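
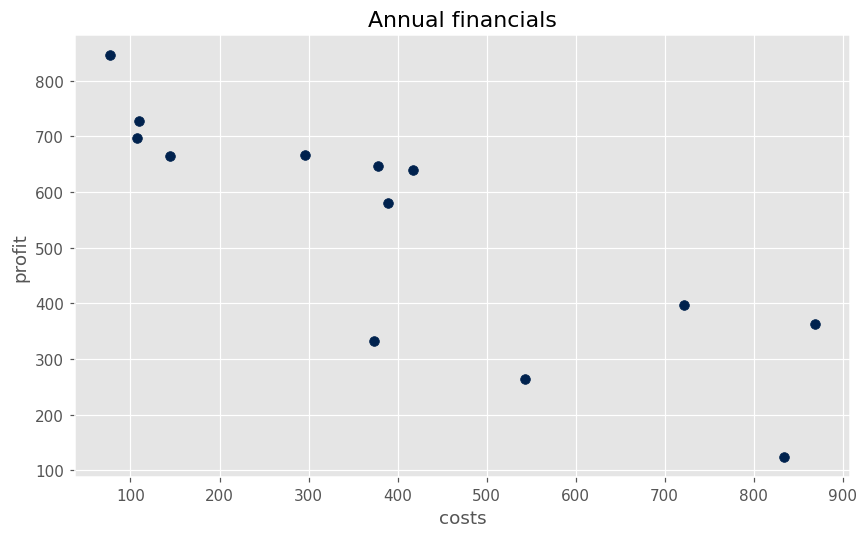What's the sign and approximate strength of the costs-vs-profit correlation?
negative, strong

Points are negatively correlated; strong (|r| ≈ 0.8).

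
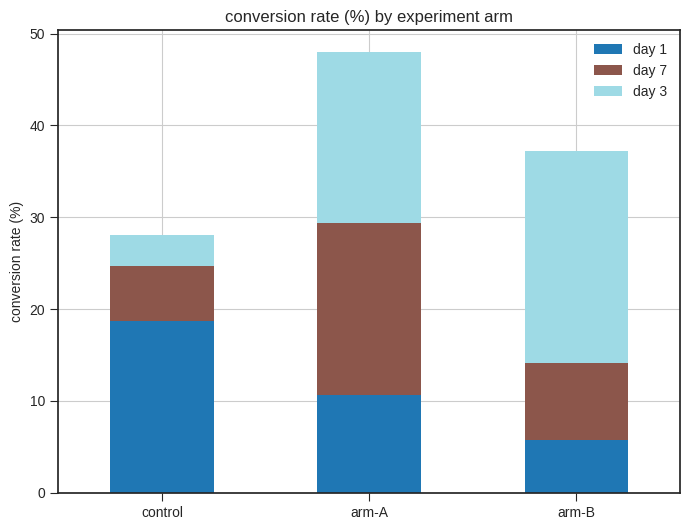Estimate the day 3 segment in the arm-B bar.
day 3 top ≈ 35, bottom ≈ 15; segment ≈ 20.

≈ 20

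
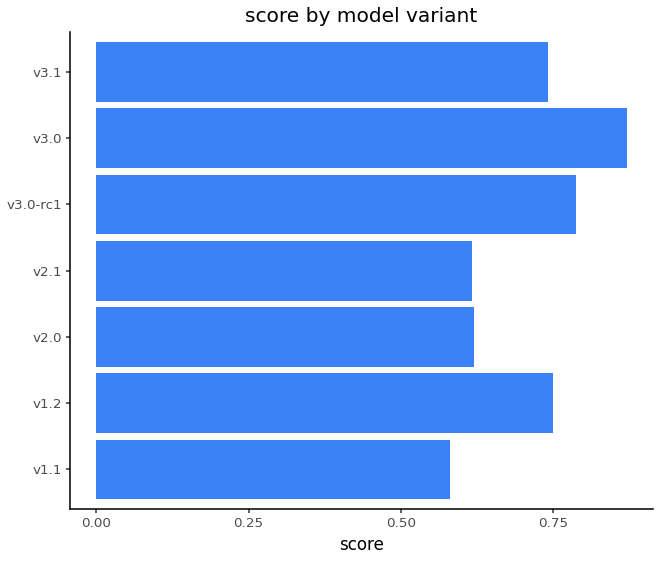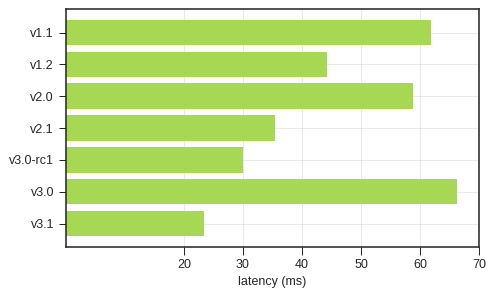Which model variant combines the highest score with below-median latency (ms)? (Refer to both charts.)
v3.0-rc1

Chart 2 median latency (ms) ≈ 40; below-median model variants: v2.1, v3.0-rc1, v3.1. Among those, v3.0-rc1 has the highest score (≈ 0.8).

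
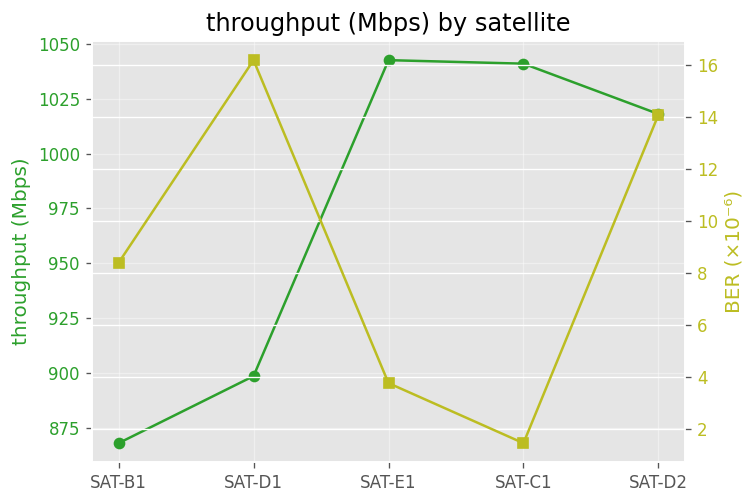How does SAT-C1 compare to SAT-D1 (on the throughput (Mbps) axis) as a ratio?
SAT-C1 ≈ 1040, SAT-D1 ≈ 900; 1040/900 ≈ 1.16.

≈ 1.16×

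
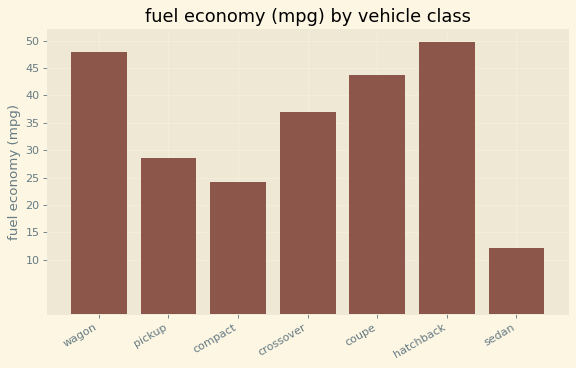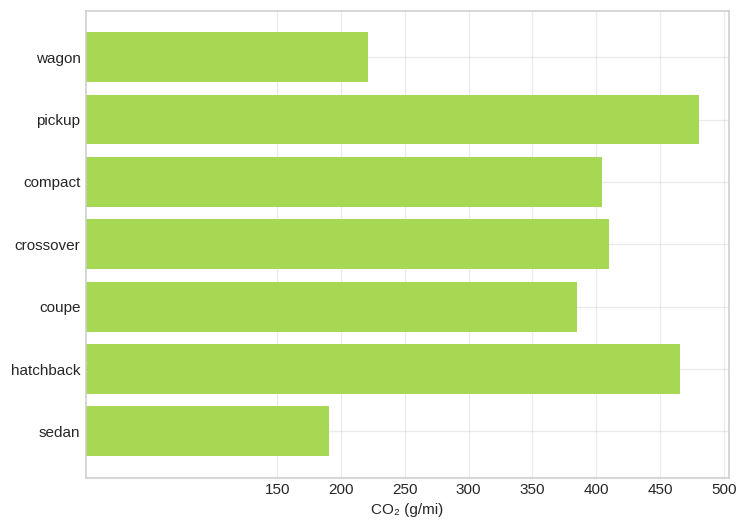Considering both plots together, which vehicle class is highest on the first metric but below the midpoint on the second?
Chart 2 median CO₂ (g/mi) ≈ 400; below-median vehicle classes: wagon, coupe, sedan. Among those, wagon has the highest fuel economy (mpg) (≈ 50).

wagon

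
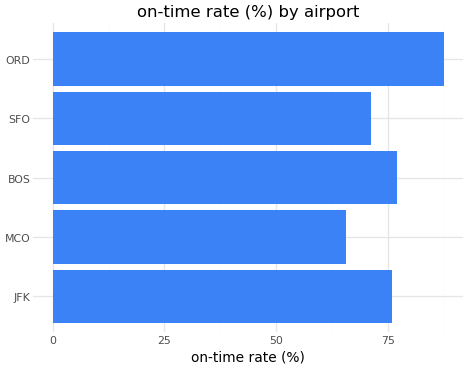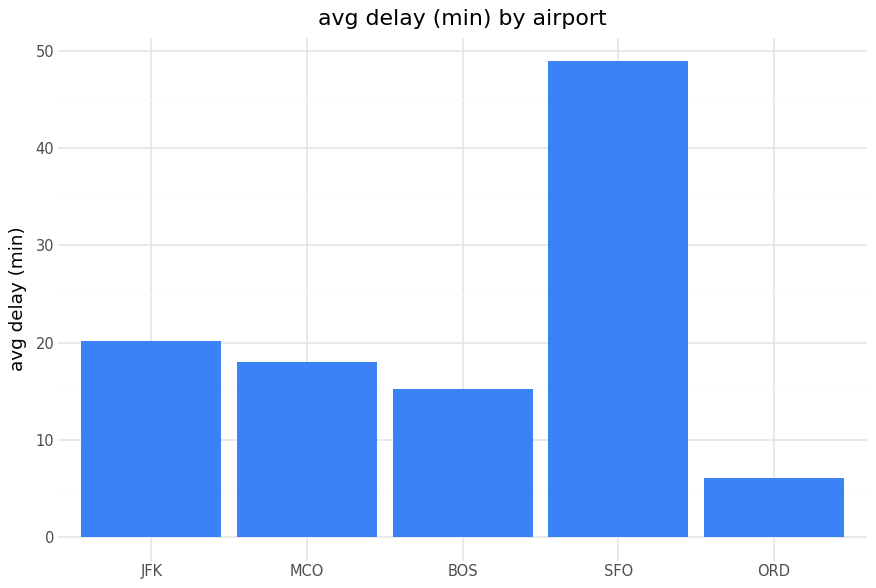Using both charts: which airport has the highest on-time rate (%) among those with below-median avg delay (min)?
Chart 2 median avg delay (min) ≈ 20; below-median airports: BOS, ORD. Among those, ORD has the highest on-time rate (%) (≈ 90).

ORD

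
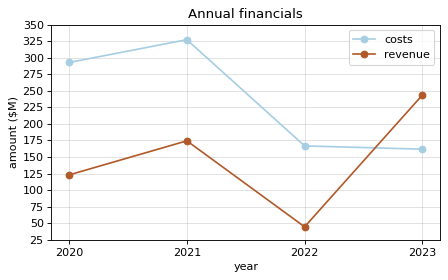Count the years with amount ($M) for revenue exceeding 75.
3

Above 75: 2020, 2021, 2023.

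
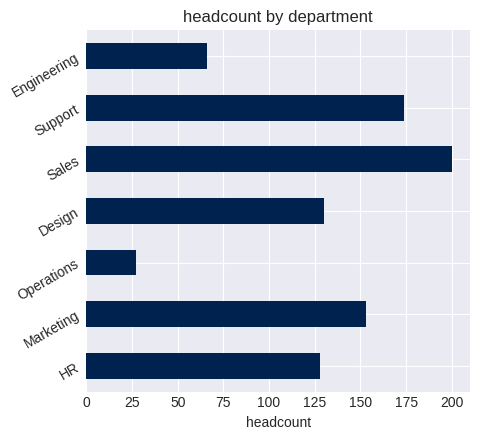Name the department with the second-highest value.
Top 3: Sales ≈ 200, Support ≈ 180, Marketing ≈ 160.

Support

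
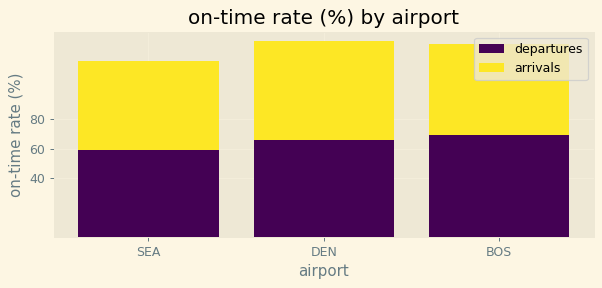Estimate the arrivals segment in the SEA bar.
arrivals top ≈ 120, bottom ≈ 60; segment ≈ 60.

≈ 60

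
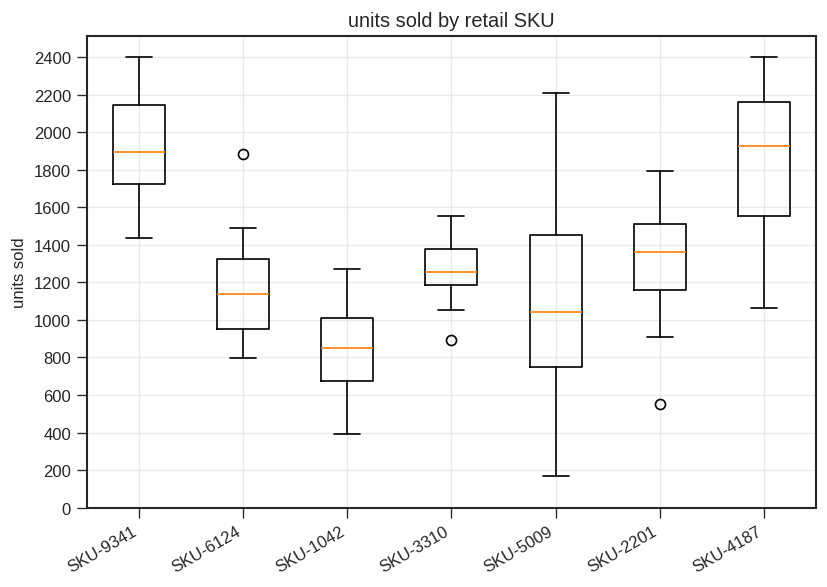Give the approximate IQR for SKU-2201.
Q3 ≈ 1600, Q1 ≈ 1200; IQR ≈ 400.

≈ 400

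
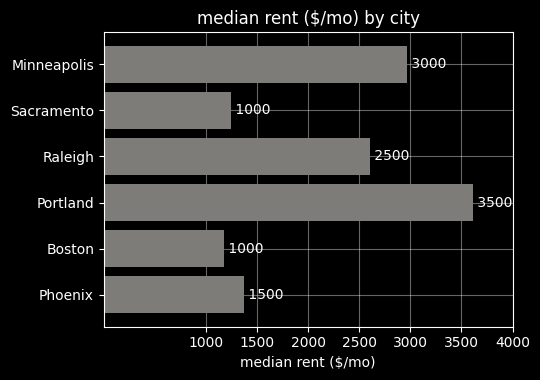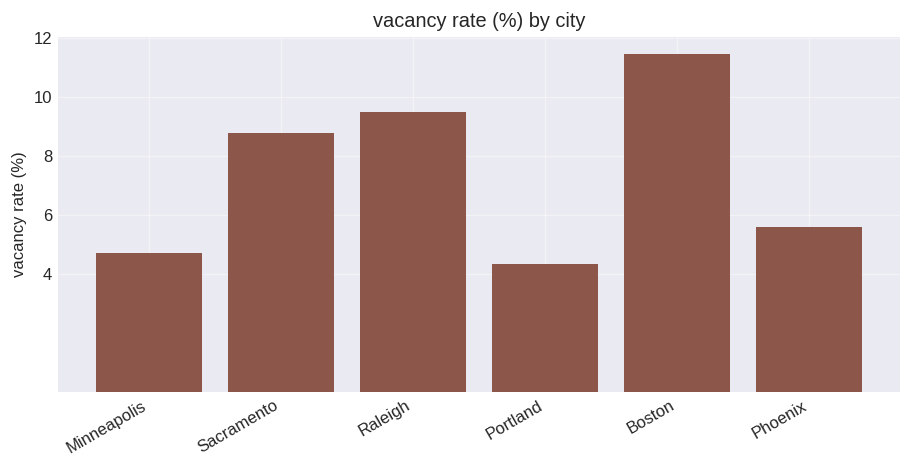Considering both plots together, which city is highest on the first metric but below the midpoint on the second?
Chart 2 median vacancy rate (%) ≈ 8; below-median cities: Minneapolis, Portland, Phoenix. Among those, Portland has the highest median rent ($/mo) (≈ 3500).

Portland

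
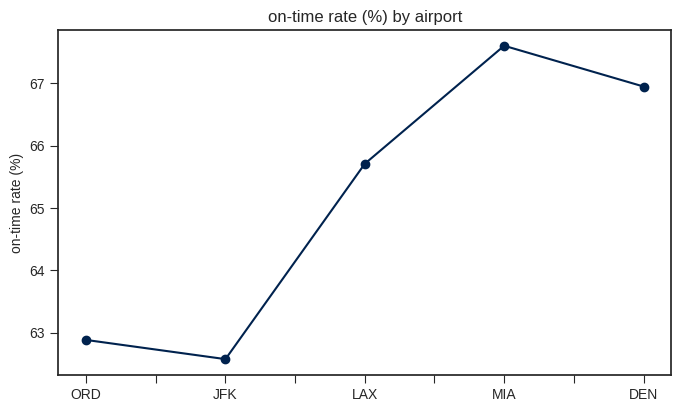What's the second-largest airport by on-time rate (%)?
Top 3: MIA ≈ 67.5, DEN ≈ 67.0, LAX ≈ 65.5.

DEN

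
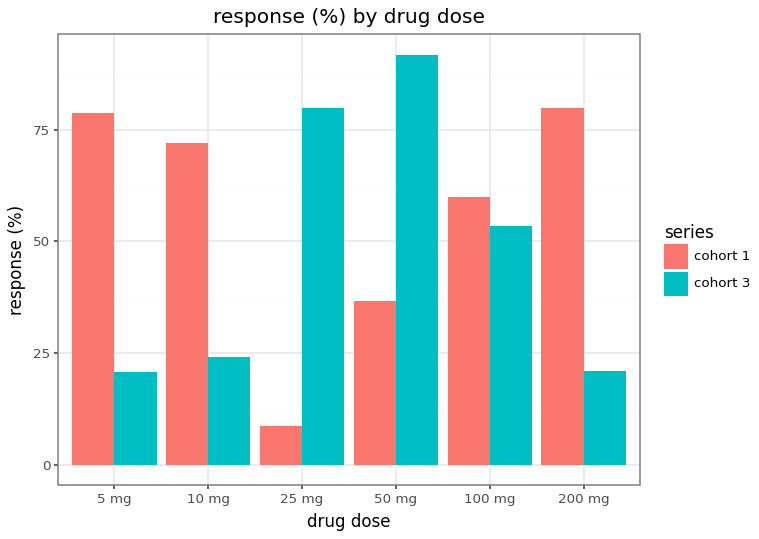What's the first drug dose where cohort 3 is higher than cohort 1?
10 mg: cohort 3 ≈ 20 vs cohort 1 ≈ 70 (not yet); 25 mg: cohort 3 ≈ 80 vs cohort 1 ≈ 10 (first crossover).

25 mg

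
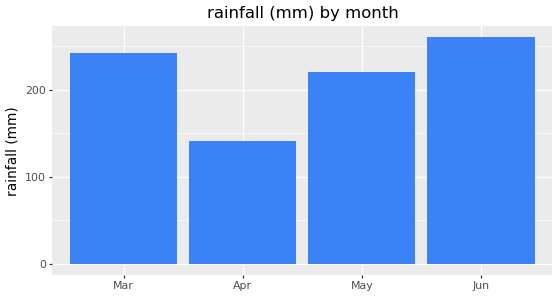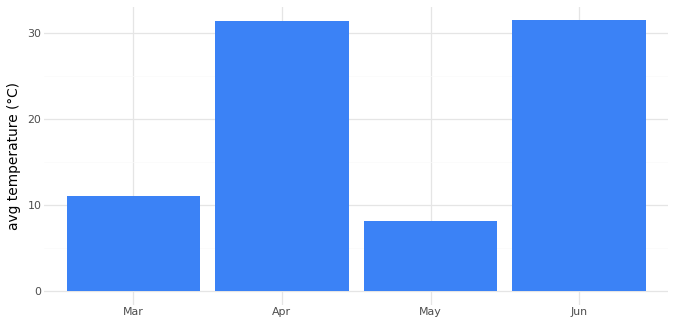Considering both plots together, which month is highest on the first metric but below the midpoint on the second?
Chart 2 median avg temperature (°C) ≈ 20; below-median months: Mar, May. Among those, Mar has the highest rainfall (mm) (≈ 250).

Mar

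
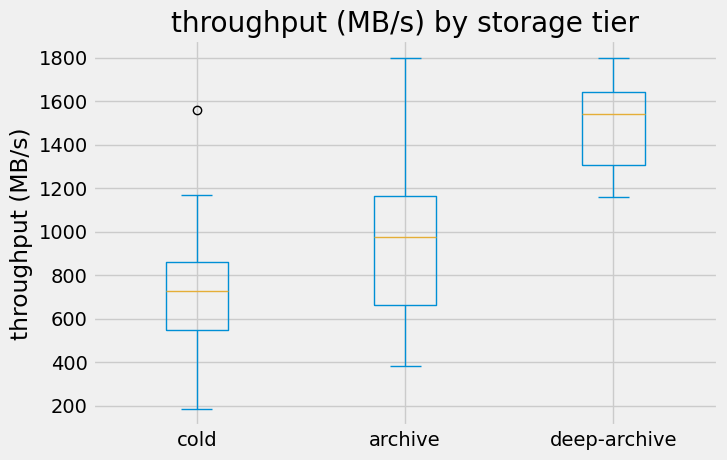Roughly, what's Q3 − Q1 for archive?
Q3 ≈ 1200, Q1 ≈ 700; IQR ≈ 500.

≈ 500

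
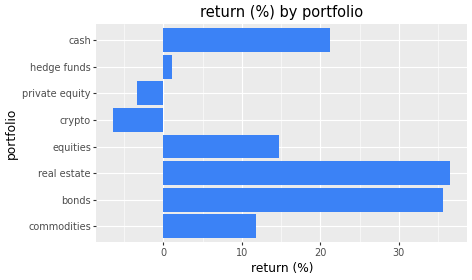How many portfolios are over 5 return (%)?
5

Above 5: commodities, bonds, real estate, equities, cash.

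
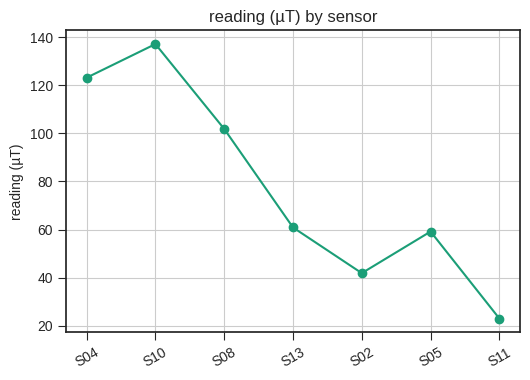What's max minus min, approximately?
Max S10 ≈ 140, min S11 ≈ 20; range ≈ 120.

≈ 120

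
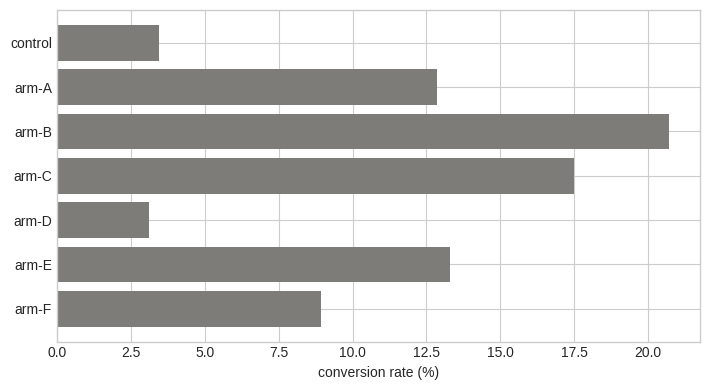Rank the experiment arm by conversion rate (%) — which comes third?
arm-E

Top 4: arm-B ≈ 20, arm-C ≈ 18, arm-E ≈ 14, arm-A ≈ 12.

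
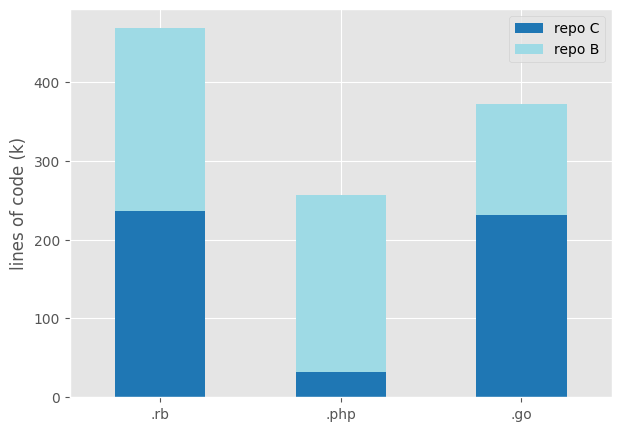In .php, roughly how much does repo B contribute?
≈ 200

repo B top ≈ 250, bottom ≈ 50; segment ≈ 200.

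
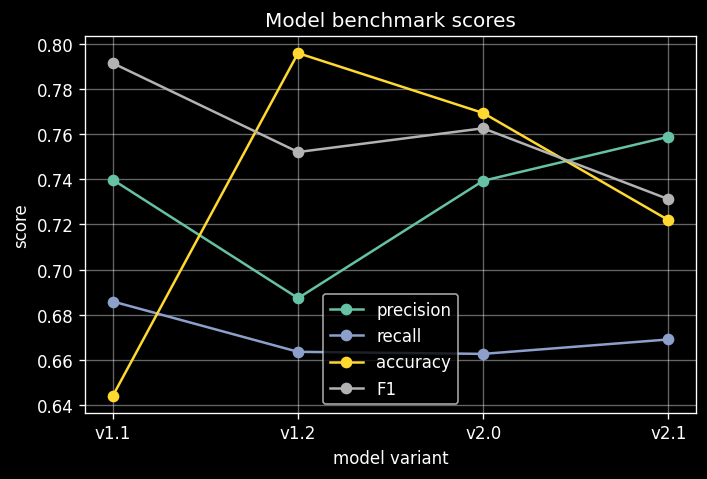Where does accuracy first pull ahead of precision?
v1.1: accuracy ≈ 0.64 vs precision ≈ 0.74 (not yet); v1.2: accuracy ≈ 0.80 vs precision ≈ 0.68 (first crossover).

v1.2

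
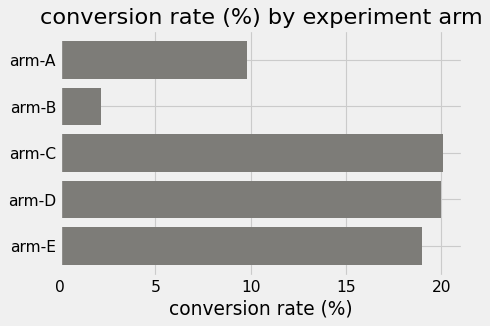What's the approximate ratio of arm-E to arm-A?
arm-E ≈ 18, arm-A ≈ 10; 18/10 ≈ 1.8.

≈ 1.8×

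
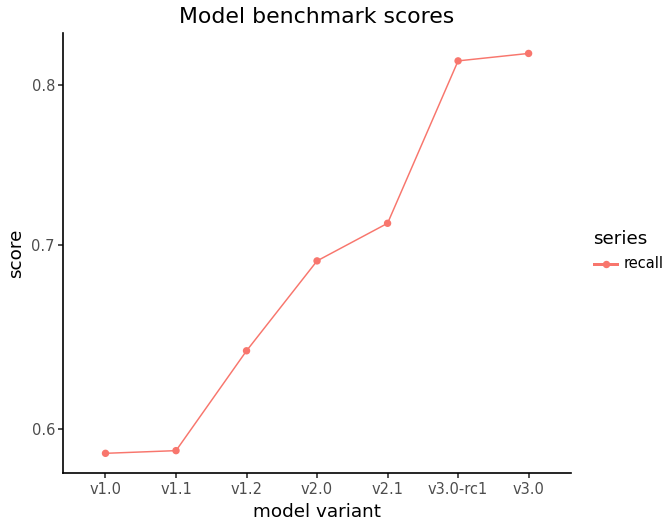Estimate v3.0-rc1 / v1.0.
v3.0-rc1 ≈ 0.82, v1.0 ≈ 0.58; 0.82/0.58 ≈ 1.41.

≈ 1.41×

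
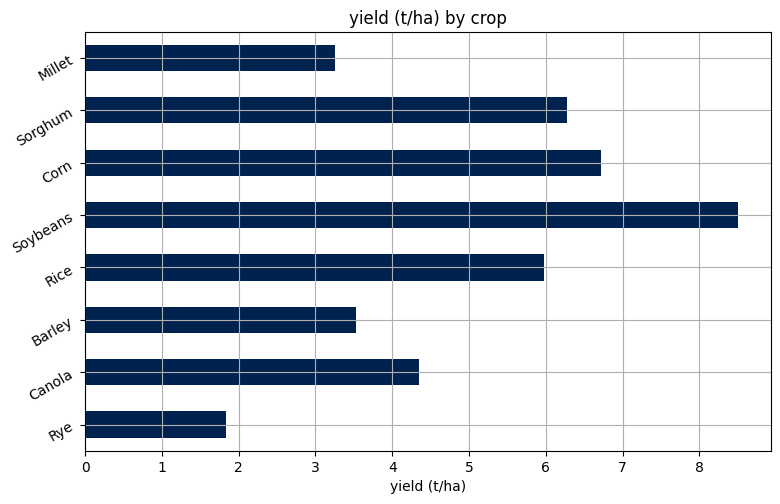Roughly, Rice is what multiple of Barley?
≈ 1.5×

Rice ≈ 6, Barley ≈ 4; 6/4 ≈ 1.5.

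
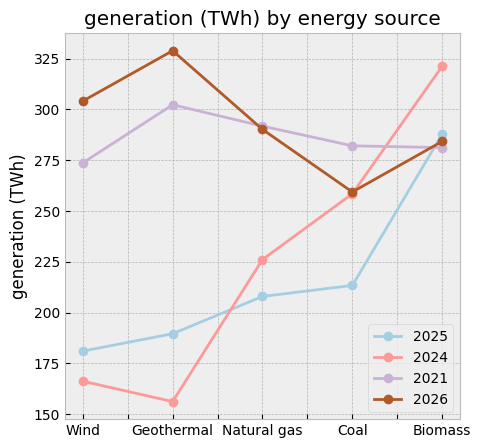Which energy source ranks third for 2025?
Top 4 for 2025: Biomass ≈ 280, Coal ≈ 220, Natural gas ≈ 200, Geothermal ≈ 180.

Natural gas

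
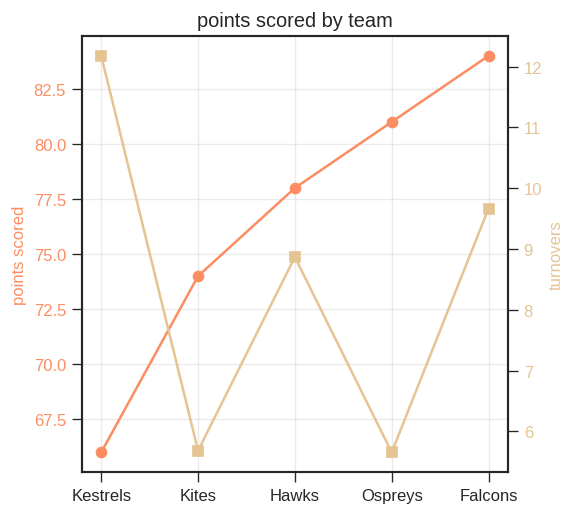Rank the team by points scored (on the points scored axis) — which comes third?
Hawks

Top 4 (on the points scored axis): Falcons ≈ 84, Ospreys ≈ 80, Hawks ≈ 78, Kites ≈ 74.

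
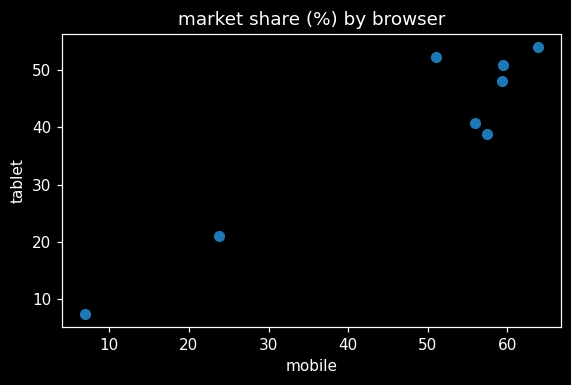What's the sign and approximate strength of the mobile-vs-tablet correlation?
positive, strong

Points are positively correlated; strong (|r| ≈ 0.9).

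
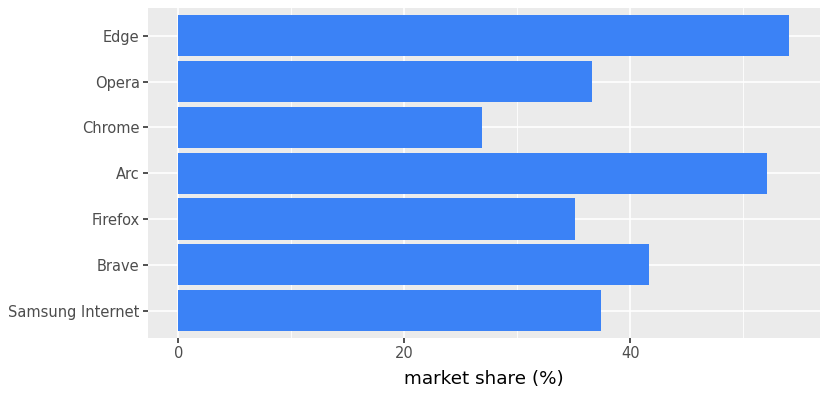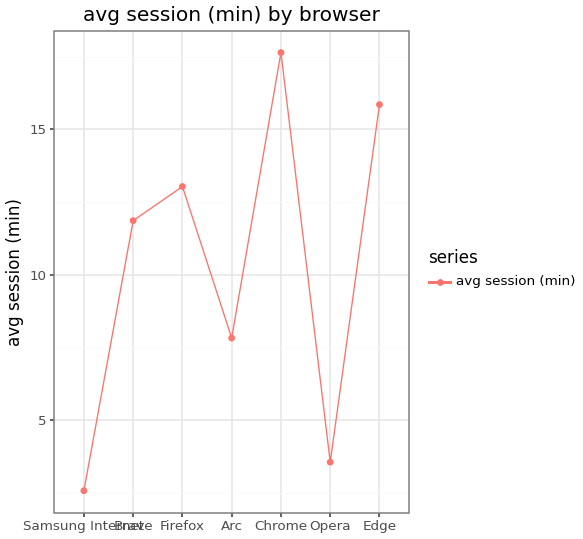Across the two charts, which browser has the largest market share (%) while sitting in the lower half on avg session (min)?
Arc

Chart 2 median avg session (min) ≈ 12; below-median browsers: Samsung Internet, Arc, Opera. Among those, Arc has the highest market share (%) (≈ 50).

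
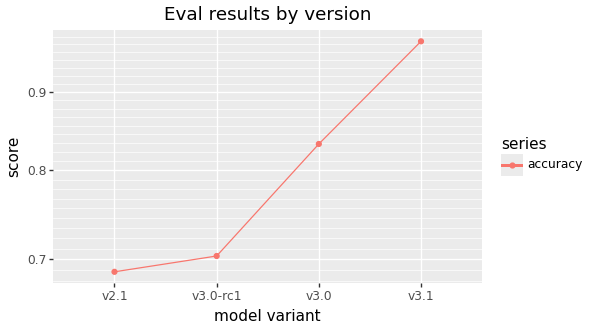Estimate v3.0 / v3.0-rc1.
v3.0 ≈ 0.85, v3.0-rc1 ≈ 0.70; 0.85/0.70 ≈ 1.21.

≈ 1.21×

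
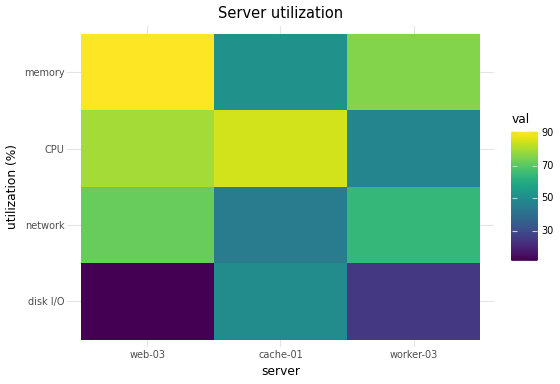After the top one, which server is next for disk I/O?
Top 3 for disk I/O: cache-01 ≈ 50, worker-03 ≈ 20, web-03 ≈ 10.

worker-03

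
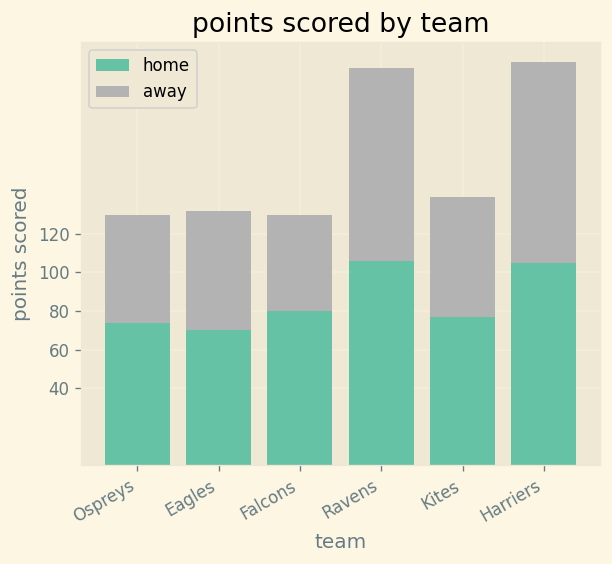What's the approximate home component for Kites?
home top ≈ 80, bottom ≈ 0; segment ≈ 80.

≈ 80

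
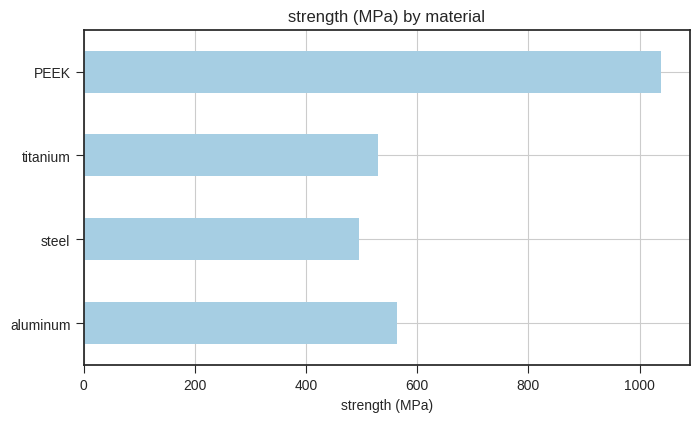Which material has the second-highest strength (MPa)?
Top 3: PEEK ≈ 1000, aluminum ≈ 600, titanium ≈ 500.

aluminum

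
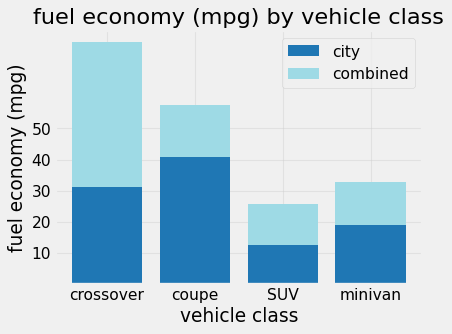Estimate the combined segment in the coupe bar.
≈ 20

combined top ≈ 60, bottom ≈ 40; segment ≈ 20.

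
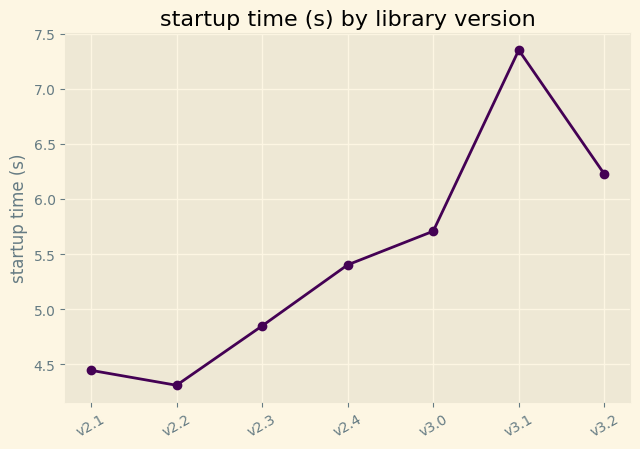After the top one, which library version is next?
v3.2

Top 3: v3.1 ≈ 7.5, v3.2 ≈ 6.0, v3.0 ≈ 5.5.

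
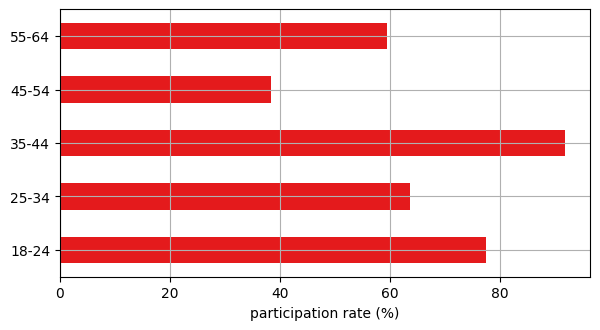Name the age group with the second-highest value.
18-24

Top 3: 35-44 ≈ 90, 18-24 ≈ 80, 25-34 ≈ 60.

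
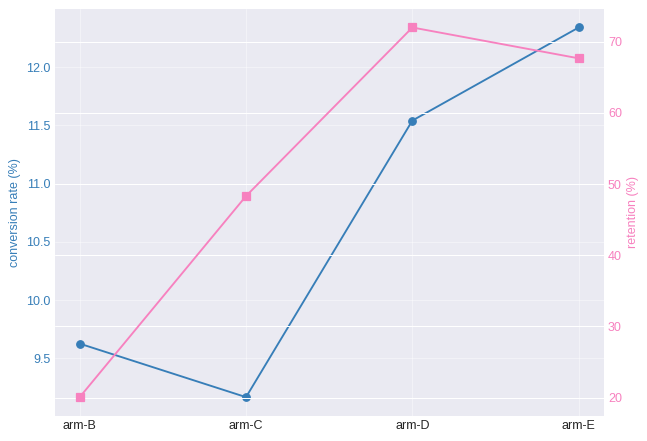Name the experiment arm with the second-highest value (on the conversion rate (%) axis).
arm-D

Top 3 (on the conversion rate (%) axis): arm-E ≈ 12.5, arm-D ≈ 11.5, arm-B ≈ 9.5.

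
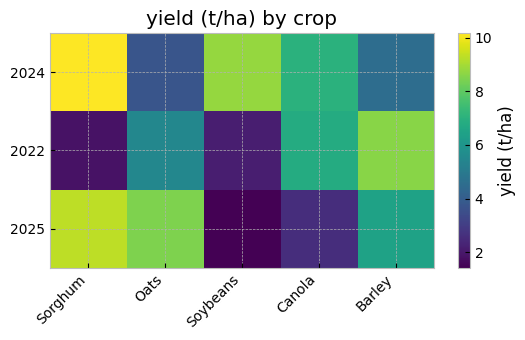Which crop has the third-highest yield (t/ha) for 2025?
Top 4 for 2025: Sorghum ≈ 9, Oats ≈ 8, Barley ≈ 6, Canola ≈ 3.

Barley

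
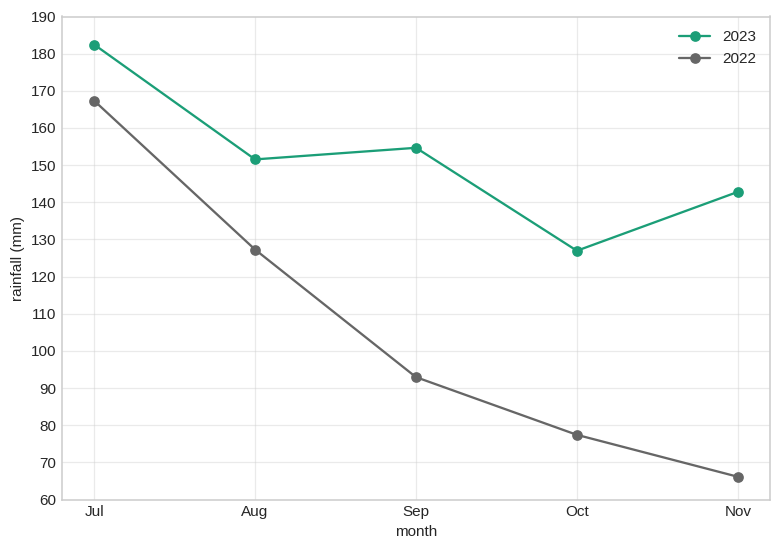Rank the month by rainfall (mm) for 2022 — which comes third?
Top 4 for 2022: Jul ≈ 170, Aug ≈ 130, Sep ≈ 90, Oct ≈ 80.

Sep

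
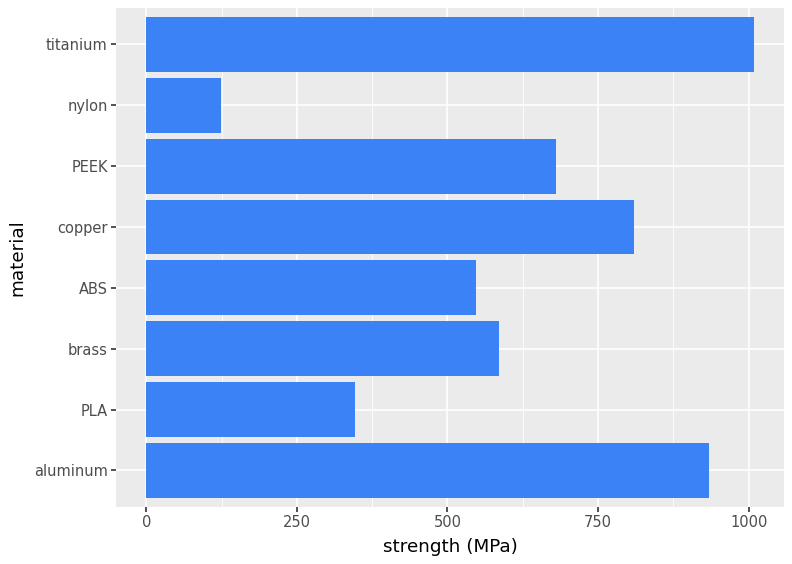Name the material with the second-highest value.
aluminum

Top 3: titanium ≈ 1000, aluminum ≈ 900, copper ≈ 800.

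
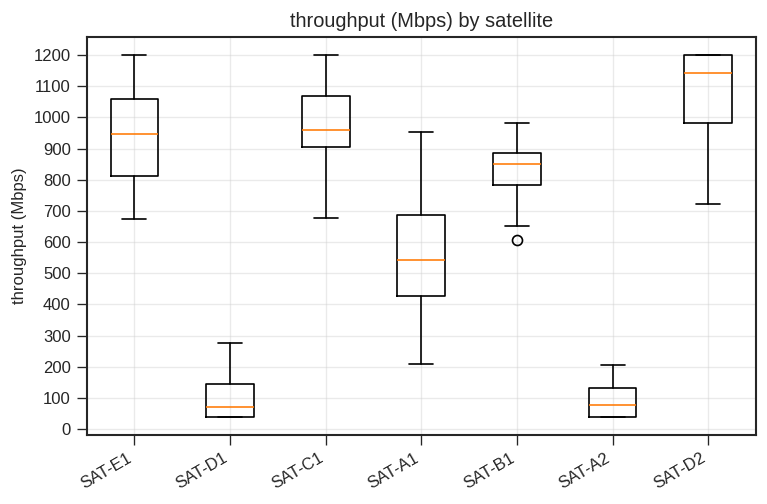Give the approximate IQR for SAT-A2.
Q3 ≈ 100, Q1 ≈ 0; IQR ≈ 100.

≈ 100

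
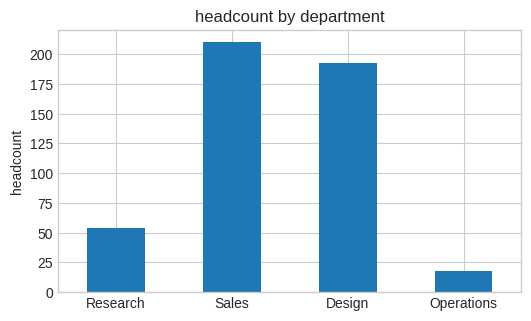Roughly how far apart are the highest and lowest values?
≈ 180

Max Sales ≈ 200, min Operations ≈ 20; range ≈ 180.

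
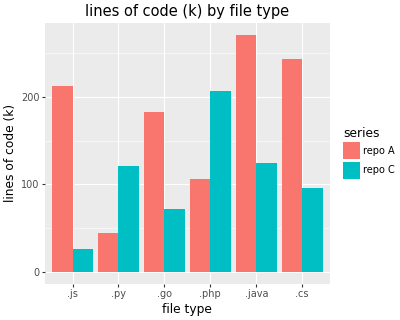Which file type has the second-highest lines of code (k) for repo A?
Top 3 for repo A: .java ≈ 275, .cs ≈ 250, .js ≈ 200.

.cs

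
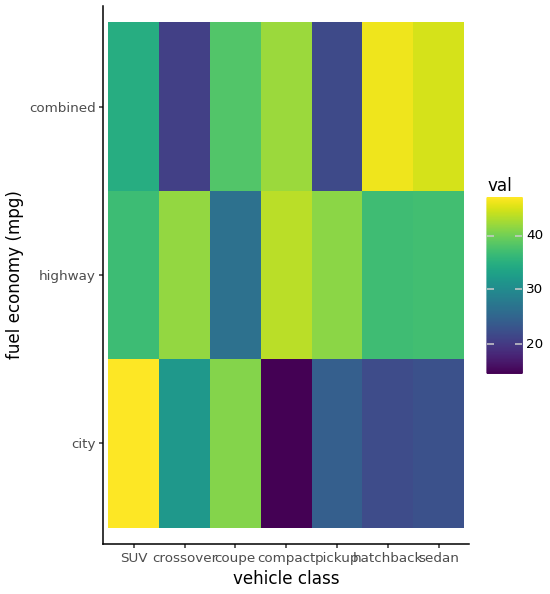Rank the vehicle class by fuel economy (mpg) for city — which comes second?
coupe

Top 3 for city: SUV ≈ 45, coupe ≈ 40, crossover ≈ 30.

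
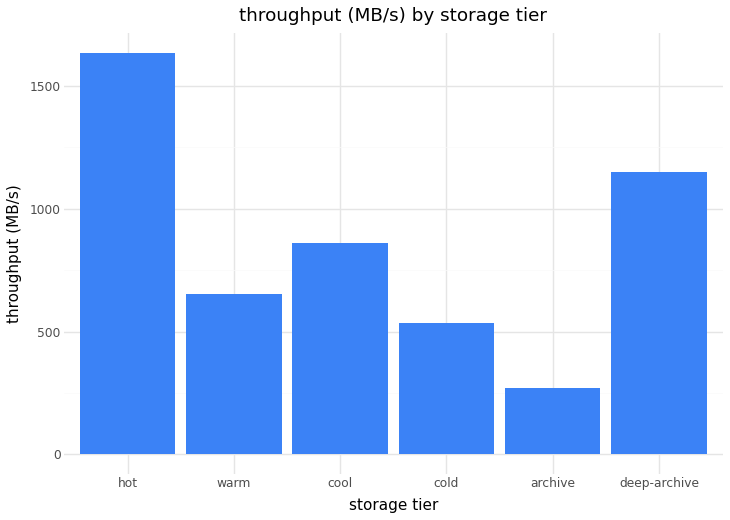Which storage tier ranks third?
cool

Top 4: hot ≈ 1600, deep-archive ≈ 1200, cool ≈ 800, warm ≈ 600.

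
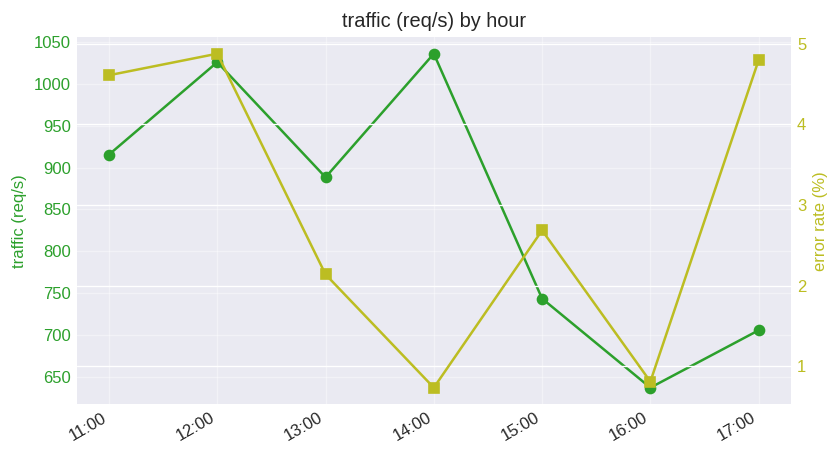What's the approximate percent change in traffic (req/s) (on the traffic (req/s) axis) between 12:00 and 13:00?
12:00 ≈ 1050, 13:00 ≈ 900; (900 − 1050) / 1050 ≈ -14.3%.

≈ -14.3%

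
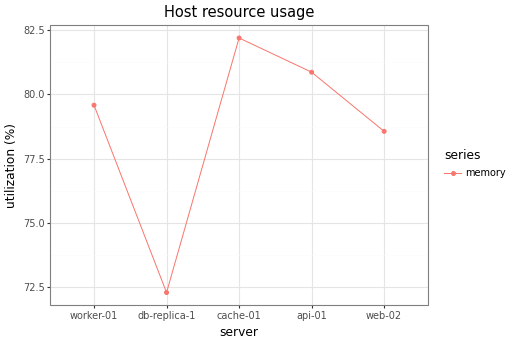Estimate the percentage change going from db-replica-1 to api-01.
db-replica-1 ≈ 72, api-01 ≈ 81; (81 − 72) / 72 ≈ +12.5%.

≈ +12.5%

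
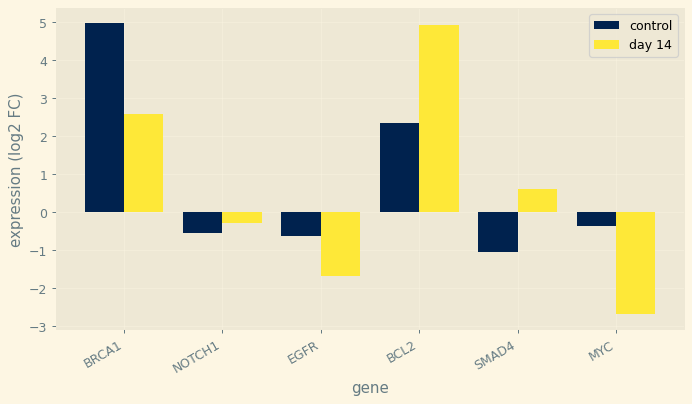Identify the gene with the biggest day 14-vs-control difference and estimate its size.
BCL2: day 14 ≈ 5, control ≈ 2 → gap ≈ 3. Next-largest (BRCA1) is only ≈ 2.

BCL2, ≈ 3 log2 FC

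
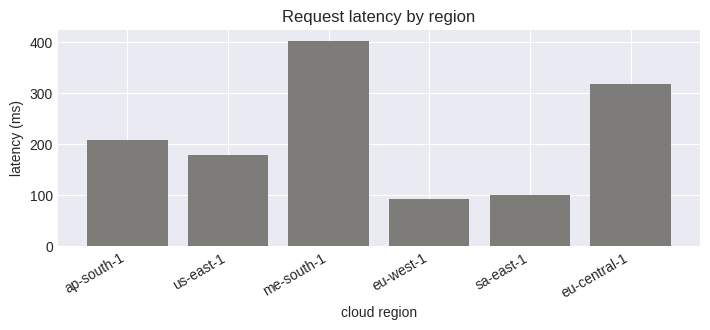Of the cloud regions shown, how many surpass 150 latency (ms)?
Above 150: ap-south-1, us-east-1, me-south-1, eu-central-1.

4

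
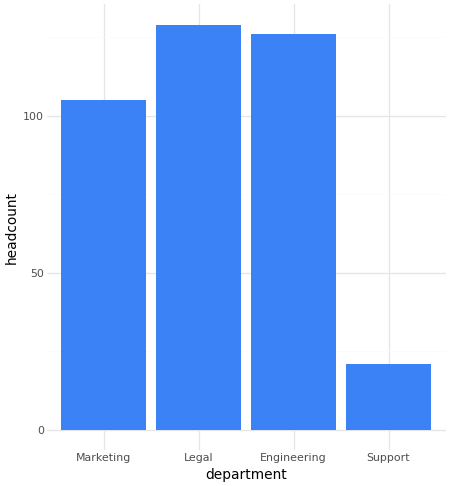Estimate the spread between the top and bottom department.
≈ 100

Max Legal ≈ 120, min Support ≈ 20; range ≈ 100.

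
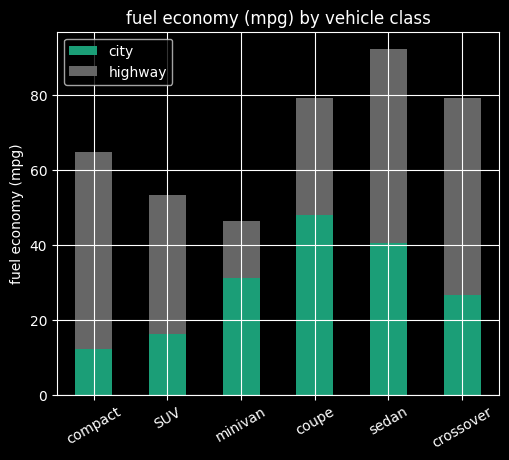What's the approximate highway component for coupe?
≈ 30

highway top ≈ 80, bottom ≈ 50; segment ≈ 30.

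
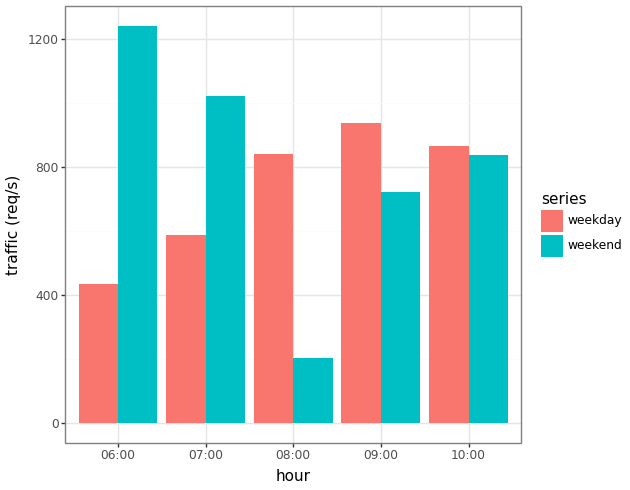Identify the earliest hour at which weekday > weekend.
08:00

07:00: weekday ≈ 600 vs weekend ≈ 1000 (not yet); 08:00: weekday ≈ 800 vs weekend ≈ 200 (first crossover).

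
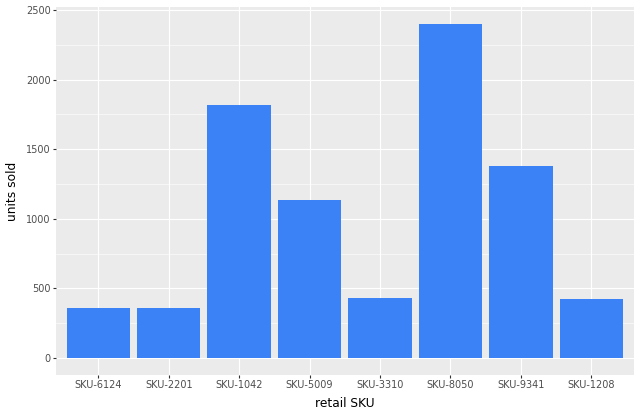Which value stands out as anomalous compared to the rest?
SKU-8050

SKU-8050 ≈ 2400; the rest sit between ≈ 400 and ≈ 1800.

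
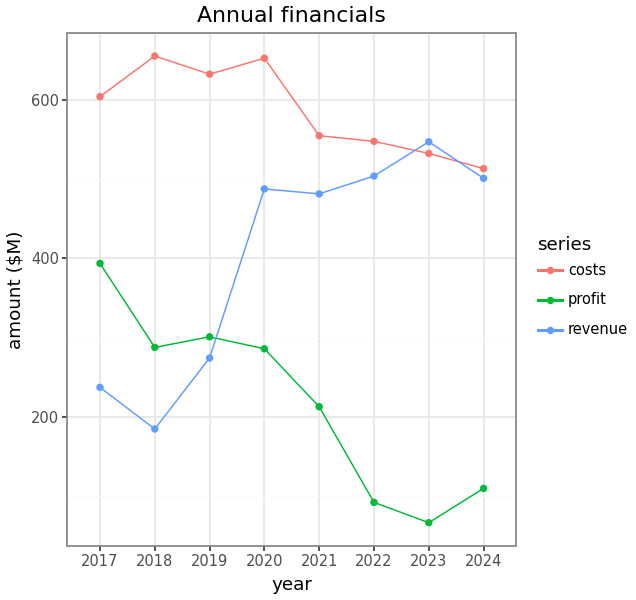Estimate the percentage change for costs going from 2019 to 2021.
2019 ≈ 650, 2021 ≈ 550; (550 − 650) / 650 ≈ -15.4%.

≈ -15.4%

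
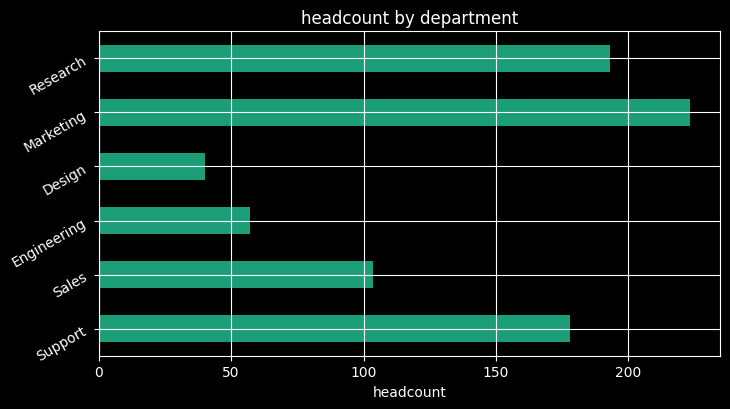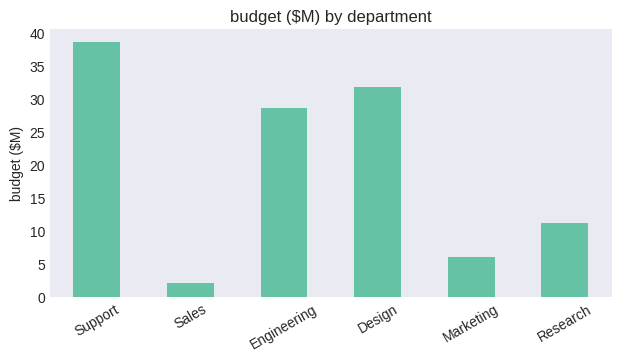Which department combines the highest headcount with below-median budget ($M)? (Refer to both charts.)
Chart 2 median budget ($M) ≈ 20; below-median departments: Sales, Marketing, Research. Among those, Marketing has the highest headcount (≈ 225).

Marketing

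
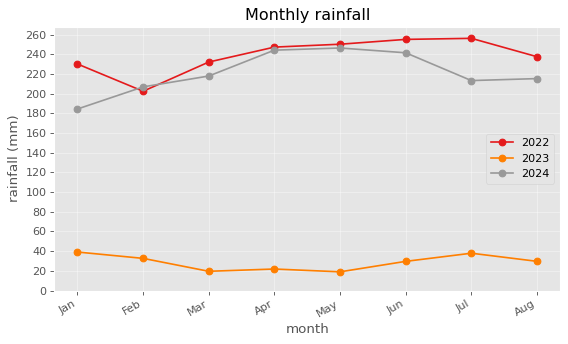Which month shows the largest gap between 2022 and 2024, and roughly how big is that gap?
Jan: 2022 ≈ 240, 2024 ≈ 180 → gap ≈ 60. Next-largest (Jul) is only ≈ 40.

Jan, ≈ 60 mm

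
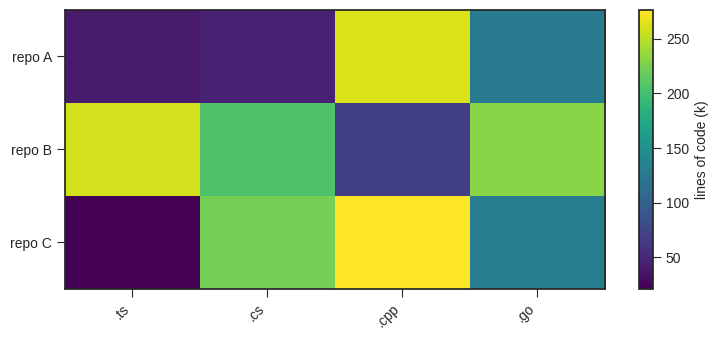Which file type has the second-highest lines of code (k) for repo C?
Top 3 for repo C: .cpp ≈ 275, .cs ≈ 225, .go ≈ 125.

.cs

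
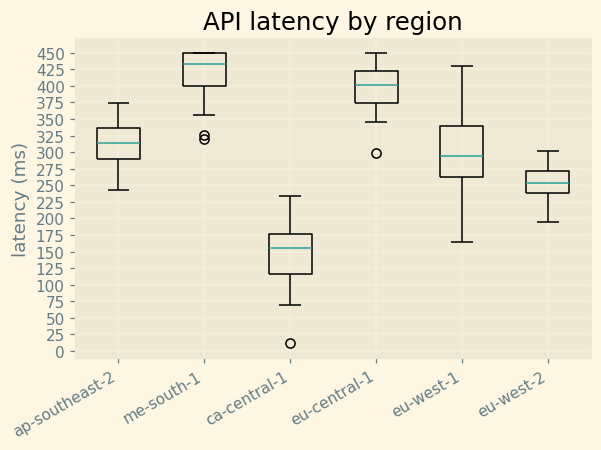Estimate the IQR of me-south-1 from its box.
Q3 ≈ 450, Q1 ≈ 400; IQR ≈ 50.

≈ 50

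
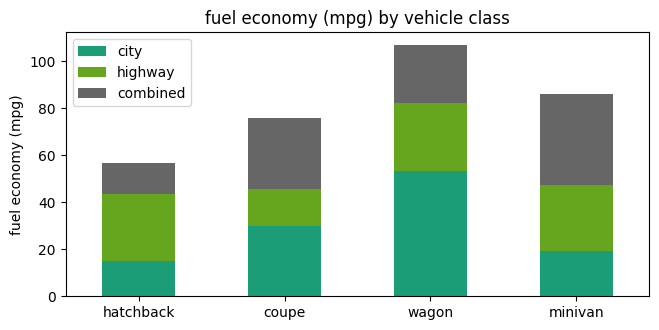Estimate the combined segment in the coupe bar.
≈ 30

combined top ≈ 80, bottom ≈ 50; segment ≈ 30.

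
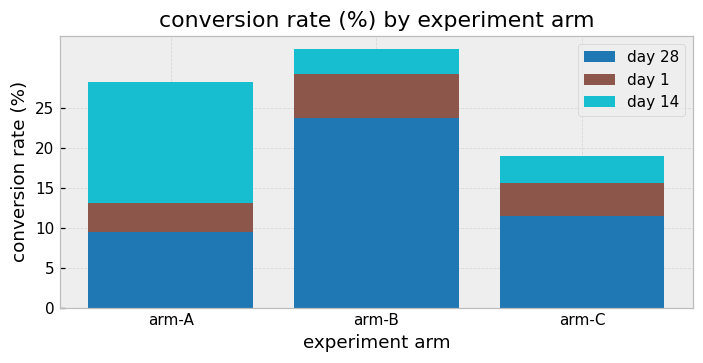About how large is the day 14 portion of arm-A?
≈ 15

day 14 top ≈ 30, bottom ≈ 15; segment ≈ 15.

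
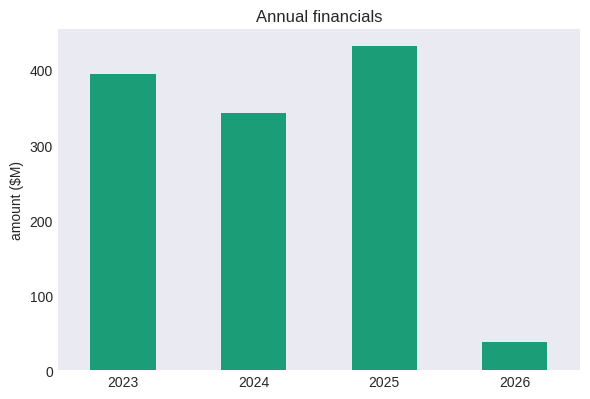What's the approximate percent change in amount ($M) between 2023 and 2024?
≈ -12.5%

2023 ≈ 400, 2024 ≈ 350; (350 − 400) / 400 ≈ -12.5%.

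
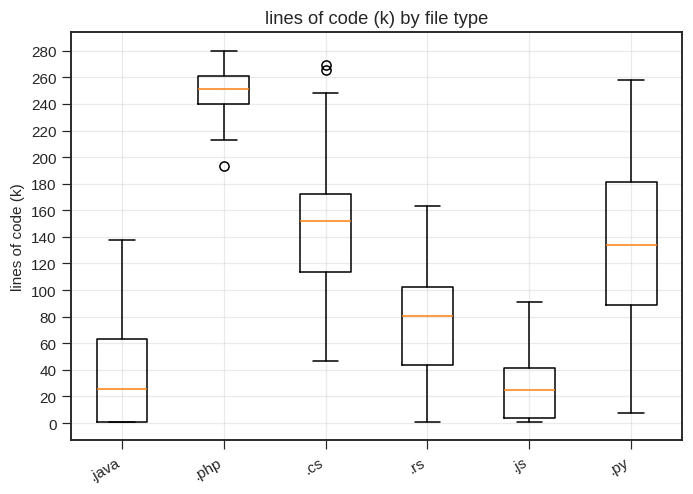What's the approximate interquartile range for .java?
≈ 60

Q3 ≈ 60, Q1 ≈ 0; IQR ≈ 60.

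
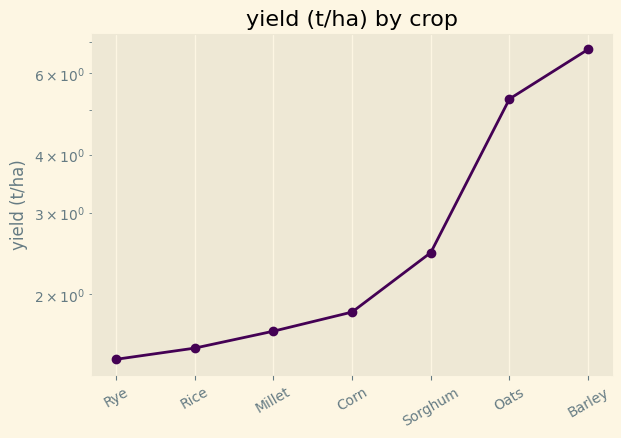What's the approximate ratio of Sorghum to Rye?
≈ 1.67×

Sorghum ≈ 2.5, Rye ≈ 1.5; 2.5/1.5 ≈ 1.67.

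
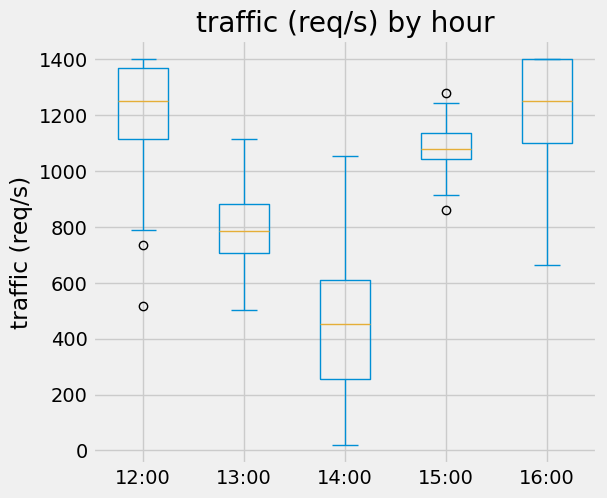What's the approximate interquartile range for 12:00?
Q3 ≈ 1400, Q1 ≈ 1100; IQR ≈ 300.

≈ 300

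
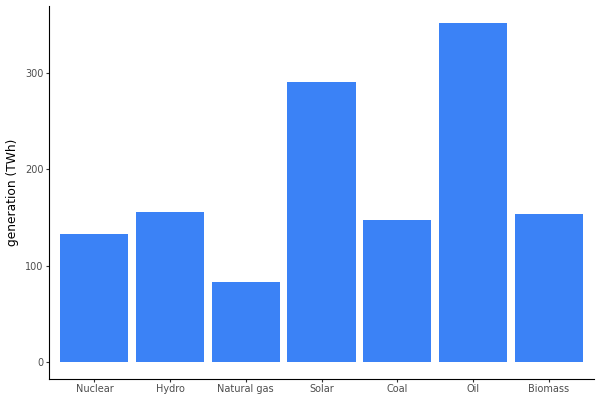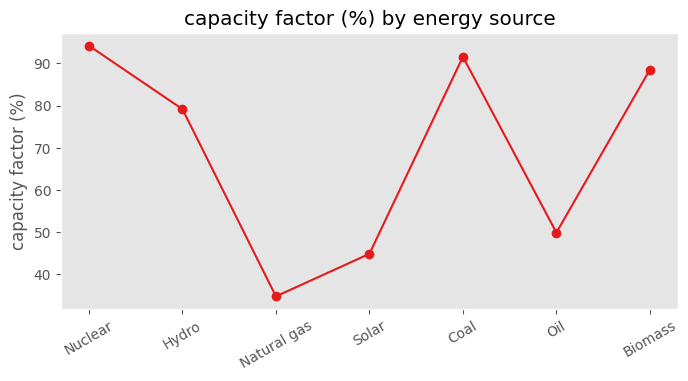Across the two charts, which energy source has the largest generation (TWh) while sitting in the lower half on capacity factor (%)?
Oil

Chart 2 median capacity factor (%) ≈ 80; below-median energy sources: Natural gas, Solar, Oil. Among those, Oil has the highest generation (TWh) (≈ 350).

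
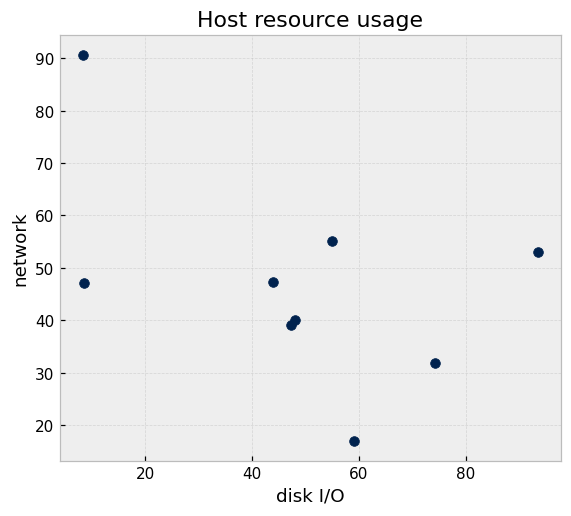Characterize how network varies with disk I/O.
Points are negatively correlated; moderate (|r| ≈ 0.5).

negative, moderate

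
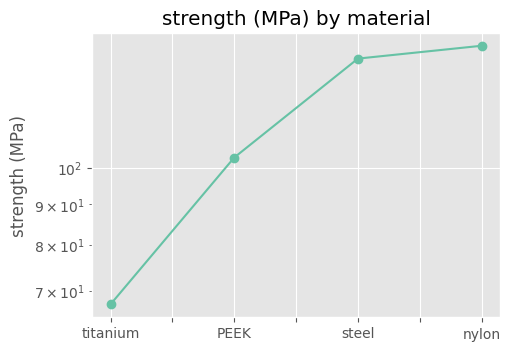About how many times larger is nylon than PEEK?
≈ 1.4×

nylon ≈ 140, PEEK ≈ 100; 140/100 ≈ 1.4.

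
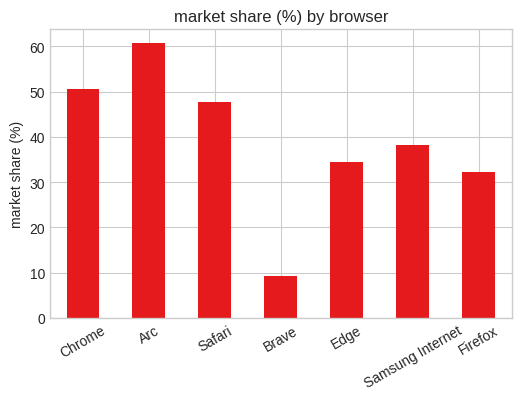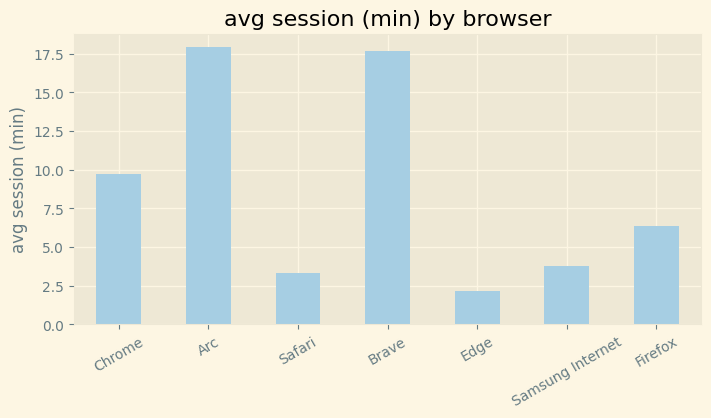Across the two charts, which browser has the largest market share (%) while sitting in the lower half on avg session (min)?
Safari

Chart 2 median avg session (min) ≈ 6; below-median browsers: Safari, Edge, Samsung Internet. Among those, Safari has the highest market share (%) (≈ 50).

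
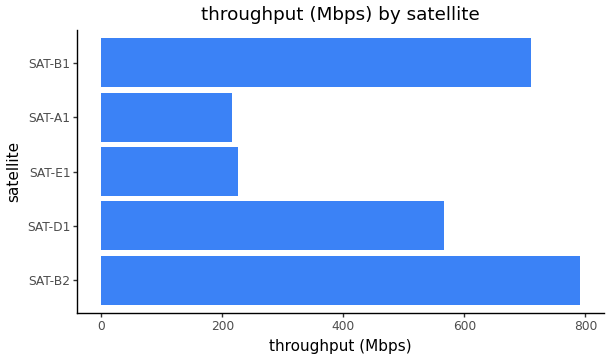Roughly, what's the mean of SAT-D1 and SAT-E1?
(600 + 200) / 2 ≈ 400.

≈ 400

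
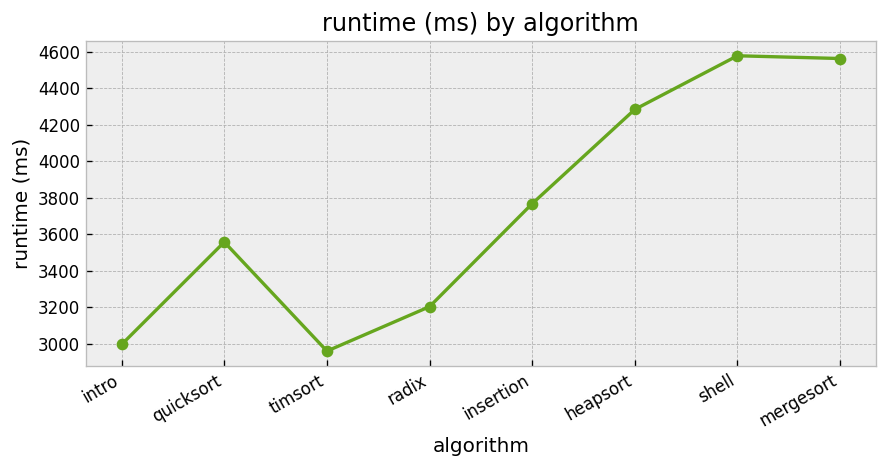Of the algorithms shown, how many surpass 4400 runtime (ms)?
Above 4400: shell, mergesort.

2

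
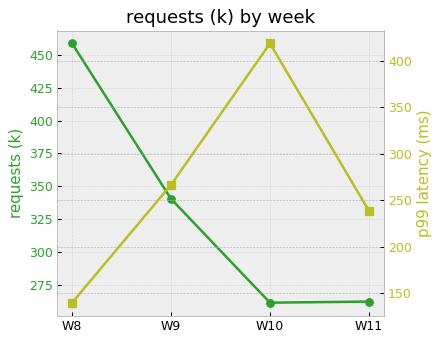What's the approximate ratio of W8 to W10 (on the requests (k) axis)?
≈ 1.77×

W8 ≈ 460, W10 ≈ 260; 460/260 ≈ 1.77.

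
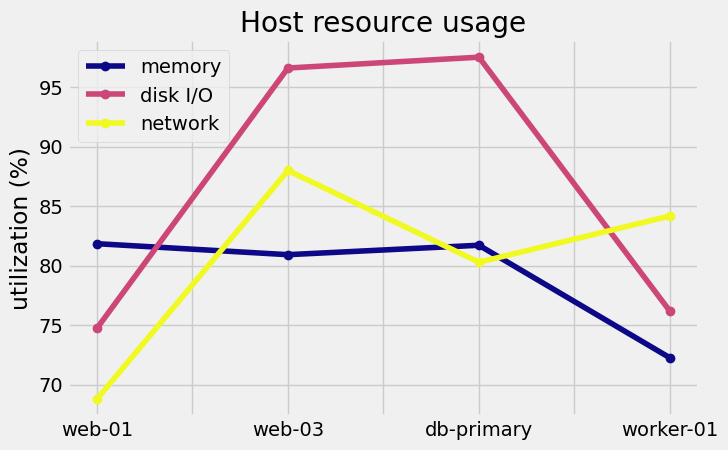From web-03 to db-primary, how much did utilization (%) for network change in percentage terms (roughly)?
≈ -11.1%

web-03 ≈ 90, db-primary ≈ 80; (80 − 90) / 90 ≈ -11.1%.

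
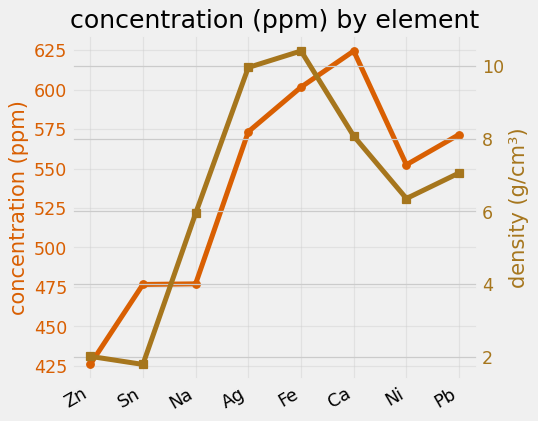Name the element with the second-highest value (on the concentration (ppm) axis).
Fe

Top 3 (on the concentration (ppm) axis): Ca ≈ 620, Fe ≈ 600, Ag ≈ 580.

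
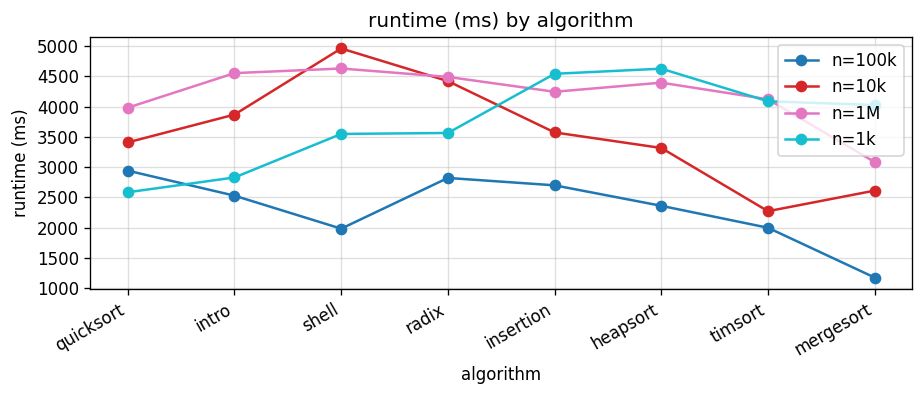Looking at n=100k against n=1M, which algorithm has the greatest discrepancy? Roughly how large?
shell, ≈ 2500 ms

shell: n=100k ≈ 2000, n=1M ≈ 4500 → gap ≈ 2500. Next-largest (timsort) is only ≈ 2000.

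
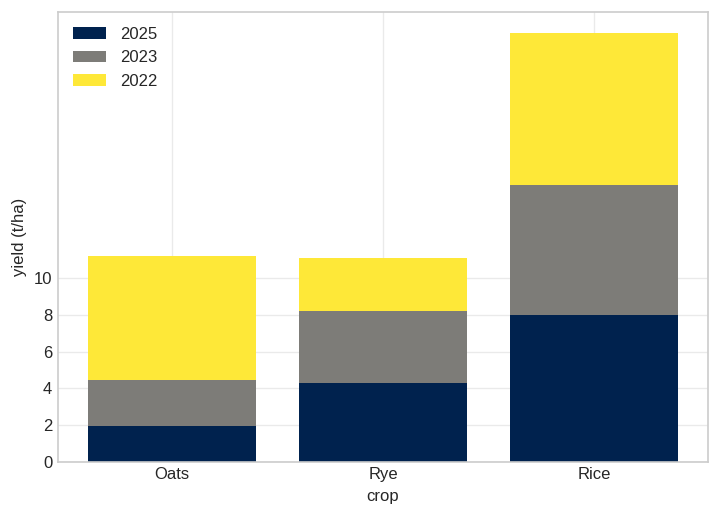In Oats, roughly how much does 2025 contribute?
≈ 2

2025 top ≈ 2, bottom ≈ 0; segment ≈ 2.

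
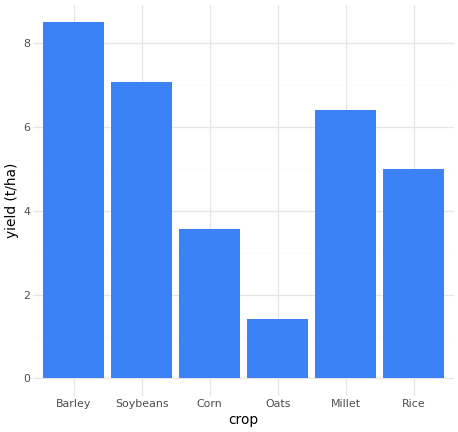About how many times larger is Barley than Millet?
Barley ≈ 8, Millet ≈ 6; 8/6 ≈ 1.33.

≈ 1.33×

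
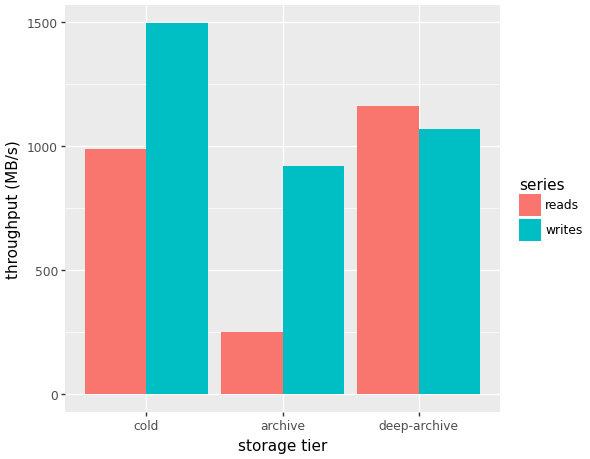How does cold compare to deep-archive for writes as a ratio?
≈ 1.4×

cold ≈ 1400, deep-archive ≈ 1000; 1400/1000 ≈ 1.4.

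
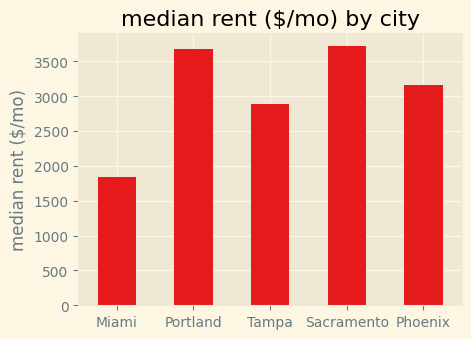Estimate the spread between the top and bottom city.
≈ 1500

Max Sacramento ≈ 3500, min Miami ≈ 2000; range ≈ 1500.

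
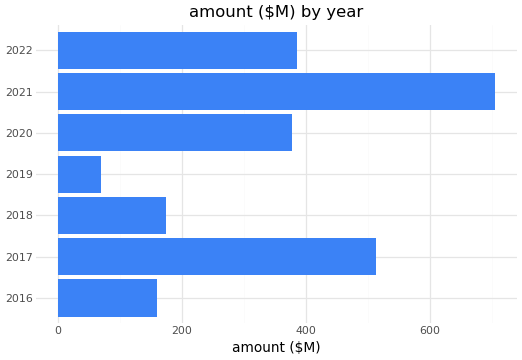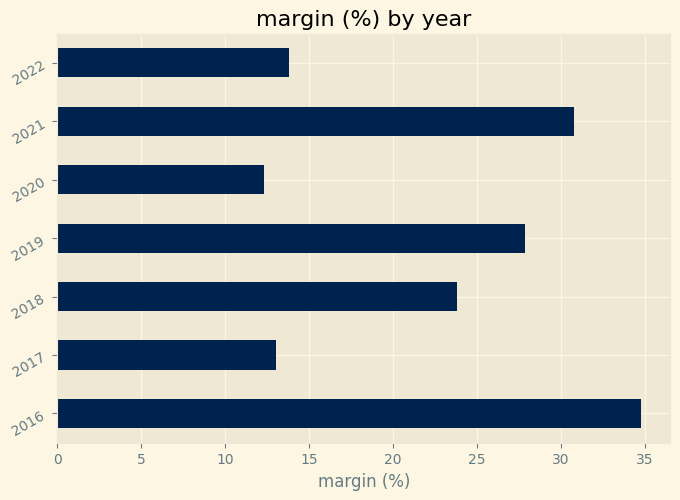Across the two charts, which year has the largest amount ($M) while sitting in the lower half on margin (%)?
2017

Chart 2 median margin (%) ≈ 25; below-median years: 2017, 2020, 2022. Among those, 2017 has the highest amount ($M) (≈ 500).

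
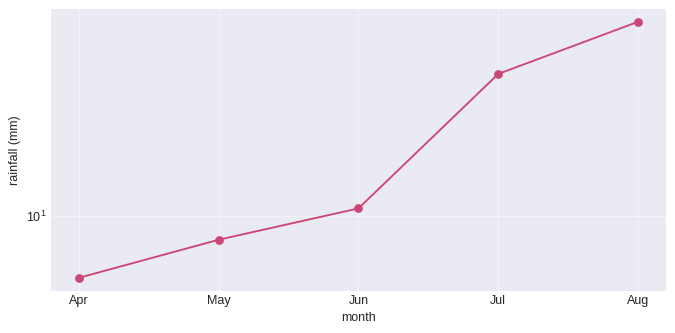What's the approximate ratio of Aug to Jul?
≈ 1.71×

Aug ≈ 60, Jul ≈ 35; 60/35 ≈ 1.71.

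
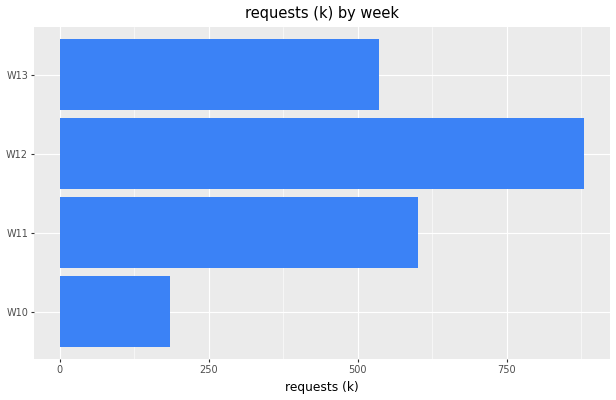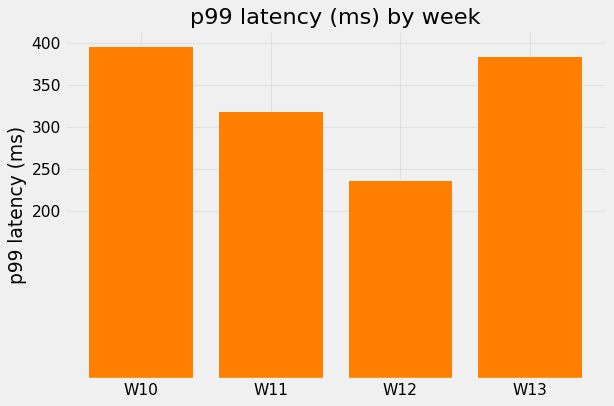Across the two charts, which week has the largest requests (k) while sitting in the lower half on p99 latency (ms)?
Chart 2 median p99 latency (ms) ≈ 350; below-median weeks: W11, W12. Among those, W12 has the highest requests (k) (≈ 900).

W12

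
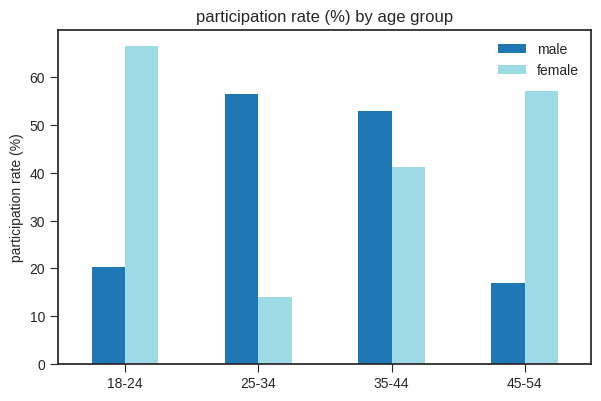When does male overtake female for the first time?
25-34

18-24: male ≈ 20 vs female ≈ 70 (not yet); 25-34: male ≈ 60 vs female ≈ 10 (first crossover).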